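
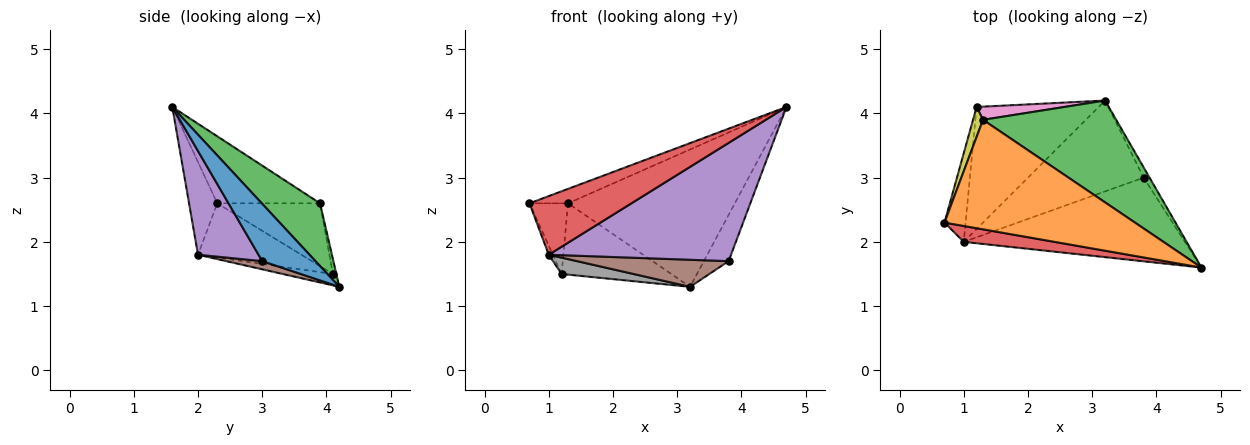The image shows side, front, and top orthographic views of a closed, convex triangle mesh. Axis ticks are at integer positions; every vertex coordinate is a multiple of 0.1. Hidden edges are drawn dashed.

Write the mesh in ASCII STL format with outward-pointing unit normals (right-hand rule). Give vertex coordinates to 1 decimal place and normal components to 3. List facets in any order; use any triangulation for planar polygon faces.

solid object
 facet normal 0.903 0.420 -0.093
  outer loop
   vertex 3.8 3.0 1.7
   vertex 3.2 4.2 1.3
   vertex 4.7 1.6 4.1
  endloop
 endfacet
 facet normal -0.329 0.124 0.936
  outer loop
   vertex 1.3 3.9 2.6
   vertex 0.7 2.3 2.6
   vertex 4.7 1.6 4.1
  endloop
 endfacet
 facet normal 0.270 0.773 0.573
  outer loop
   vertex 1.3 3.9 2.6
   vertex 4.7 1.6 4.1
   vertex 3.2 4.2 1.3
  endloop
 endfacet
 facet normal -0.258 -0.932 0.253
  outer loop
   vertex 1.0 2.0 1.8
   vertex 4.7 1.6 4.1
   vertex 0.7 2.3 2.6
  endloop
 endfacet
 facet normal 0.261 -0.788 -0.558
  outer loop
   vertex 1.0 2.0 1.8
   vertex 3.8 3.0 1.7
   vertex 4.7 1.6 4.1
  endloop
 endfacet
 facet normal 0.068 -0.285 -0.956
  outer loop
   vertex 1.0 2.0 1.8
   vertex 3.2 4.2 1.3
   vertex 3.8 3.0 1.7
  endloop
 endfacet
 facet normal -0.031 0.983 0.182
  outer loop
   vertex 1.2 4.1 1.5
   vertex 1.3 3.9 2.6
   vertex 3.2 4.2 1.3
  endloop
 endfacet
 facet normal -0.092 -0.132 -0.987
  outer loop
   vertex 1.2 4.1 1.5
   vertex 3.2 4.2 1.3
   vertex 1.0 2.0 1.8
  endloop
 endfacet
 facet normal -0.926 0.347 0.147
  outer loop
   vertex 1.2 4.1 1.5
   vertex 0.7 2.3 2.6
   vertex 1.3 3.9 2.6
  endloop
 endfacet
 facet normal -0.931 0.037 -0.363
  outer loop
   vertex 1.2 4.1 1.5
   vertex 1.0 2.0 1.8
   vertex 0.7 2.3 2.6
  endloop
 endfacet
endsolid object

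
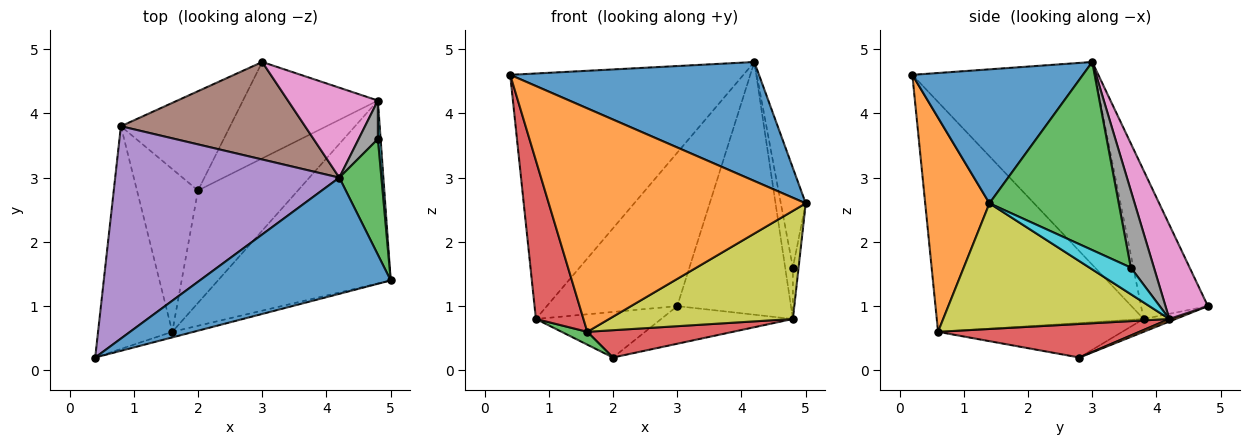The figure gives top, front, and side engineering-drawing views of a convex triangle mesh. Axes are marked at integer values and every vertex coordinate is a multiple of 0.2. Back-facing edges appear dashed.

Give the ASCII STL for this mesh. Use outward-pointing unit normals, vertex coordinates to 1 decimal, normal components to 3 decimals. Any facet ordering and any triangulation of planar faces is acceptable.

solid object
 facet normal 0.440 -0.642 0.627
  outer loop
   vertex 4.2 3.0 4.8
   vertex 0.4 0.2 4.6
   vertex 5.0 1.4 2.6
  endloop
 endfacet
 facet normal 0.242 -0.970 -0.024
  outer loop
   vertex 1.6 0.6 0.6
   vertex 5.0 1.4 2.6
   vertex 0.4 0.2 4.6
  endloop
 endfacet
 facet normal 0.959 0.185 0.214
  outer loop
   vertex 4.8 3.6 1.6
   vertex 4.2 3.0 4.8
   vertex 5.0 1.4 2.6
  endloop
 endfacet
 facet normal -0.930 -0.214 -0.300
  outer loop
   vertex 0.8 3.8 0.8
   vertex 1.6 0.6 0.6
   vertex 0.4 0.2 4.6
  endloop
 endfacet
 facet normal -0.509 0.651 0.563
  outer loop
   vertex 0.8 3.8 0.8
   vertex 0.4 0.2 4.6
   vertex 4.2 3.0 4.8
  endloop
 endfacet
 facet normal -0.397 0.775 0.492
  outer loop
   vertex 0.8 3.8 0.8
   vertex 4.2 3.0 4.8
   vertex 3.0 4.8 1.0
  endloop
 endfacet
 facet normal 0.331 0.889 0.316
  outer loop
   vertex 4.8 4.2 0.8
   vertex 3.0 4.8 1.0
   vertex 4.2 3.0 4.8
  endloop
 endfacet
 facet normal 0.923 0.308 0.231
  outer loop
   vertex 4.8 4.2 0.8
   vertex 4.2 3.0 4.8
   vertex 4.8 3.6 1.6
  endloop
 endfacet
 facet normal 0.531 -0.431 -0.730
  outer loop
   vertex 4.8 4.2 0.8
   vertex 5.0 1.4 2.6
   vertex 1.6 0.6 0.6
  endloop
 endfacet
 facet normal 0.985 0.136 0.102
  outer loop
   vertex 4.8 4.2 0.8
   vertex 4.8 3.6 1.6
   vertex 5.0 1.4 2.6
  endloop
 endfacet
 facet normal -0.106 0.415 -0.904
  outer loop
   vertex 2.0 2.8 0.2
   vertex 0.8 3.8 0.8
   vertex 3.0 4.8 1.0
  endloop
 endfacet
 facet normal 0.018 0.364 -0.931
  outer loop
   vertex 2.0 2.8 0.2
   vertex 3.0 4.8 1.0
   vertex 4.8 4.2 0.8
  endloop
 endfacet
 facet normal -0.491 -0.069 -0.868
  outer loop
   vertex 2.0 2.8 0.2
   vertex 1.6 0.6 0.6
   vertex 0.8 3.8 0.8
  endloop
 endfacet
 facet normal 0.310 -0.224 -0.924
  outer loop
   vertex 2.0 2.8 0.2
   vertex 4.8 4.2 0.8
   vertex 1.6 0.6 0.6
  endloop
 endfacet
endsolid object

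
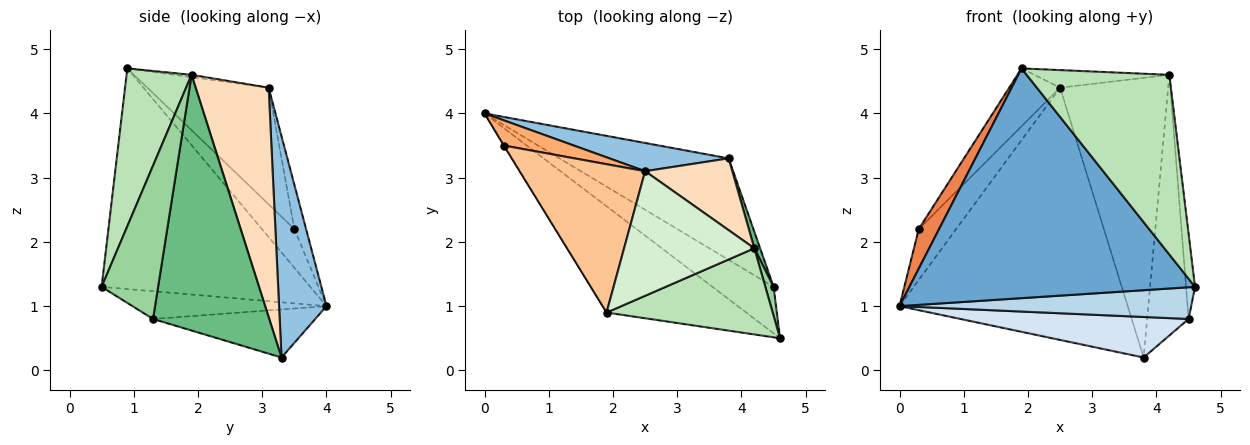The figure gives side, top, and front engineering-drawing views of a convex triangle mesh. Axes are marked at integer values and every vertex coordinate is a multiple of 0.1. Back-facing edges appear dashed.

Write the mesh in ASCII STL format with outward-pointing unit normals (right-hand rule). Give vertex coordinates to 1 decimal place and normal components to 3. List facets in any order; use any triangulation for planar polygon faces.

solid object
 facet normal -0.553 -0.756 -0.350
  outer loop
   vertex 1.9 0.9 4.7
   vertex 0.0 4.0 1.0
   vertex 4.6 0.5 1.3
  endloop
 endfacet
 facet normal 0.202 0.973 0.109
  outer loop
   vertex 2.5 3.1 4.4
   vertex 3.8 3.3 0.2
   vertex 0.0 4.0 1.0
  endloop
 endfacet
 facet normal -0.351 -0.527 -0.774
  outer loop
   vertex 4.5 1.3 0.8
   vertex 4.6 0.5 1.3
   vertex 0.0 4.0 1.0
  endloop
 endfacet
 facet normal -0.255 -0.359 -0.898
  outer loop
   vertex 4.5 1.3 0.8
   vertex 0.0 4.0 1.0
   vertex 3.8 3.3 0.2
  endloop
 endfacet
 facet normal -0.848 -0.530 -0.009
  outer loop
   vertex 0.3 3.5 2.2
   vertex 0.0 4.0 1.0
   vertex 1.9 0.9 4.7
  endloop
 endfacet
 facet normal -0.270 0.863 0.427
  outer loop
   vertex 0.3 3.5 2.2
   vertex 2.5 3.1 4.4
   vertex 0.0 4.0 1.0
  endloop
 endfacet
 facet normal -0.655 0.275 0.704
  outer loop
   vertex 0.3 3.5 2.2
   vertex 1.9 0.9 4.7
   vertex 2.5 3.1 4.4
  endloop
 endfacet
 facet normal 0.548 0.810 0.208
  outer loop
   vertex 4.2 1.9 4.6
   vertex 3.8 3.3 0.2
   vertex 2.5 3.1 4.4
  endloop
 endfacet
 facet normal 0.942 0.336 0.021
  outer loop
   vertex 4.2 1.9 4.6
   vertex 4.5 1.3 0.8
   vertex 3.8 3.3 0.2
  endloop
 endfacet
 facet normal 0.986 0.157 0.053
  outer loop
   vertex 4.2 1.9 4.6
   vertex 4.6 0.5 1.3
   vertex 4.5 1.3 0.8
  endloop
 endfacet
 facet normal 0.380 -0.834 0.400
  outer loop
   vertex 4.2 1.9 4.6
   vertex 1.9 0.9 4.7
   vertex 4.6 0.5 1.3
  endloop
 endfacet
 facet normal -0.018 0.140 0.990
  outer loop
   vertex 4.2 1.9 4.6
   vertex 2.5 3.1 4.4
   vertex 1.9 0.9 4.7
  endloop
 endfacet
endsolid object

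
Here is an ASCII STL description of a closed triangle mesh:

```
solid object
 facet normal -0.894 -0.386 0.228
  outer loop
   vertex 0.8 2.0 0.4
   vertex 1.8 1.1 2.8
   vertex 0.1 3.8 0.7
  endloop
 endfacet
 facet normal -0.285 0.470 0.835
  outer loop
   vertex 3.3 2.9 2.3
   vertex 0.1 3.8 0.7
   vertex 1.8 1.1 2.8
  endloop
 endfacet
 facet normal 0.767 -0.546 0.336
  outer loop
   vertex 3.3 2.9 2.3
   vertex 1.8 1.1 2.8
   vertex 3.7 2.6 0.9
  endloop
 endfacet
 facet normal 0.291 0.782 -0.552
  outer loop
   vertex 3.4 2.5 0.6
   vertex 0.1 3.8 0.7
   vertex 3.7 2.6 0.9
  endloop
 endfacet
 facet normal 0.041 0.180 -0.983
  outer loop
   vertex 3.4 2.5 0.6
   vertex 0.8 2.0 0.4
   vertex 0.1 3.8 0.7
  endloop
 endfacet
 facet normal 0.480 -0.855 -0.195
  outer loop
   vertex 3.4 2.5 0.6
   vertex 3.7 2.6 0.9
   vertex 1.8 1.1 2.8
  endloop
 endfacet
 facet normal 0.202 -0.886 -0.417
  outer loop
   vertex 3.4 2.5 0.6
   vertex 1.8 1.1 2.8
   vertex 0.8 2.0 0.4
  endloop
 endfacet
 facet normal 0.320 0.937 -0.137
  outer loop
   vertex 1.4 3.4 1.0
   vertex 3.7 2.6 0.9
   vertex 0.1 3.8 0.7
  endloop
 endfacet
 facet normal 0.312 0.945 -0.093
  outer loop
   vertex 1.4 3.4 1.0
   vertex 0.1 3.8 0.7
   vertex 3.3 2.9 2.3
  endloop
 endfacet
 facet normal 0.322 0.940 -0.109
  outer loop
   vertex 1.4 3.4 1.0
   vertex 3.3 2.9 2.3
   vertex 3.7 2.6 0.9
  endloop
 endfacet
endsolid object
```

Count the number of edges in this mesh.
15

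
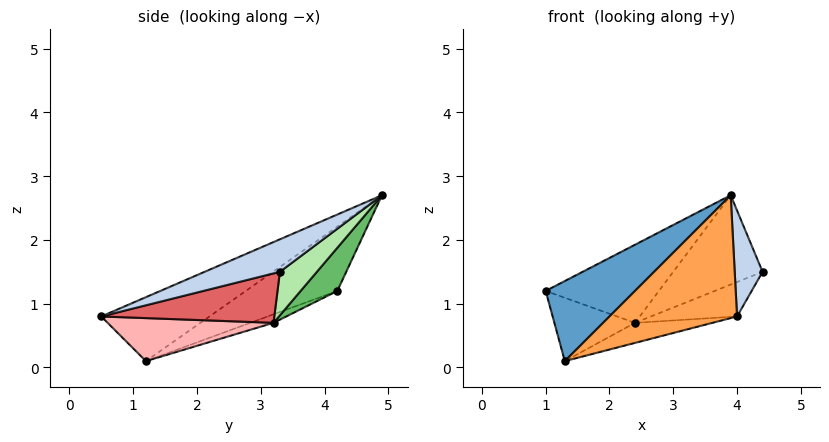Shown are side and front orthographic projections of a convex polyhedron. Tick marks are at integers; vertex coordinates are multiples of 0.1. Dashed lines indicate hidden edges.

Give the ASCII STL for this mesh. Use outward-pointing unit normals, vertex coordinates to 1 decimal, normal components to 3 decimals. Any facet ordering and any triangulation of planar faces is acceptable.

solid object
 facet normal -0.361 -0.353 0.863
  outer loop
   vertex 3.9 4.9 2.7
   vertex 1.0 4.2 1.2
   vertex 1.3 1.2 0.1
  endloop
 endfacet
 facet normal 0.713 -0.264 0.649
  outer loop
   vertex 4.0 0.5 0.8
   vertex 4.4 3.3 1.5
   vertex 3.9 4.9 2.7
  endloop
 endfacet
 facet normal -0.323 -0.381 0.866
  outer loop
   vertex 4.0 0.5 0.8
   vertex 3.9 4.9 2.7
   vertex 1.3 1.2 0.1
  endloop
 endfacet
 facet normal -0.096 0.334 -0.938
  outer loop
   vertex 2.4 3.2 0.7
   vertex 1.3 1.2 0.1
   vertex 1.0 4.2 1.2
  endloop
 endfacet
 facet normal 0.214 0.659 -0.721
  outer loop
   vertex 2.4 3.2 0.7
   vertex 1.0 4.2 1.2
   vertex 3.9 4.9 2.7
  endloop
 endfacet
 facet normal 0.261 0.630 -0.731
  outer loop
   vertex 2.4 3.2 0.7
   vertex 3.9 4.9 2.7
   vertex 4.4 3.3 1.5
  endloop
 endfacet
 facet normal 0.358 0.178 -0.917
  outer loop
   vertex 2.4 3.2 0.7
   vertex 4.4 3.3 1.5
   vertex 4.0 0.5 0.8
  endloop
 endfacet
 facet normal 0.280 0.131 -0.951
  outer loop
   vertex 2.4 3.2 0.7
   vertex 4.0 0.5 0.8
   vertex 1.3 1.2 0.1
  endloop
 endfacet
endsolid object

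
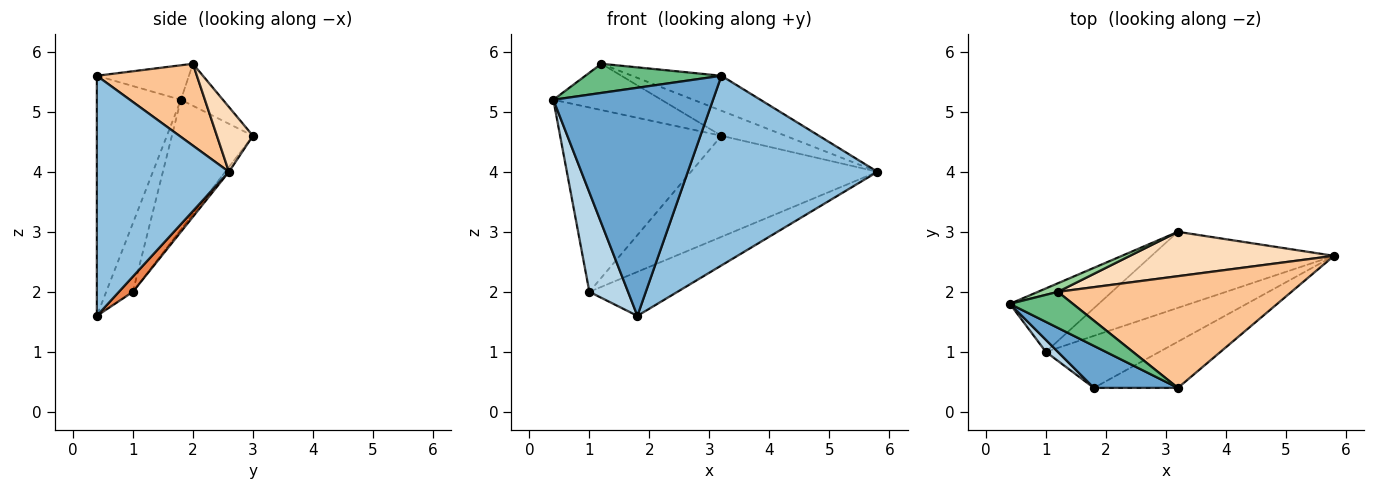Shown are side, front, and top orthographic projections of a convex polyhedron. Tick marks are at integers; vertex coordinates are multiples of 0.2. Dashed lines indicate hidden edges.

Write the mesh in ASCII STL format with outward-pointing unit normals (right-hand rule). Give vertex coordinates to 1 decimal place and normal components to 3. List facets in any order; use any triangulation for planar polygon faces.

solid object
 facet normal -0.460 -0.873 0.161
  outer loop
   vertex 3.2 0.4 5.6
   vertex 0.4 1.8 5.2
   vertex 1.8 0.4 1.6
  endloop
 endfacet
 facet normal 0.560 -0.805 -0.196
  outer loop
   vertex 3.2 0.4 5.6
   vertex 1.8 0.4 1.6
   vertex 5.8 2.6 4.0
  endloop
 endfacet
 facet normal -0.565 -0.819 0.099
  outer loop
   vertex 1.0 1.0 2.0
   vertex 1.8 0.4 1.6
   vertex 0.4 1.8 5.2
  endloop
 endfacet
 facet normal -0.429 0.854 -0.294
  outer loop
   vertex 1.0 1.0 2.0
   vertex 0.4 1.8 5.2
   vertex 3.2 3.0 4.6
  endloop
 endfacet
 facet normal 0.102 0.643 -0.759
  outer loop
   vertex 1.0 1.0 2.0
   vertex 5.8 2.6 4.0
   vertex 1.8 0.4 1.6
  endloop
 endfacet
 facet normal -0.016 0.799 -0.601
  outer loop
   vertex 1.0 1.0 2.0
   vertex 3.2 3.0 4.6
   vertex 5.8 2.6 4.0
  endloop
 endfacet
 facet normal 0.317 0.283 0.905
  outer loop
   vertex 1.2 2.0 5.8
   vertex 3.2 0.4 5.6
   vertex 5.8 2.6 4.0
  endloop
 endfacet
 facet normal 0.267 0.474 0.839
  outer loop
   vertex 1.2 2.0 5.8
   vertex 5.8 2.6 4.0
   vertex 3.2 3.0 4.6
  endloop
 endfacet
 facet normal -0.392 -0.579 0.715
  outer loop
   vertex 1.2 2.0 5.8
   vertex 0.4 1.8 5.2
   vertex 3.2 0.4 5.6
  endloop
 endfacet
 facet normal -0.357 0.918 0.170
  outer loop
   vertex 1.2 2.0 5.8
   vertex 3.2 3.0 4.6
   vertex 0.4 1.8 5.2
  endloop
 endfacet
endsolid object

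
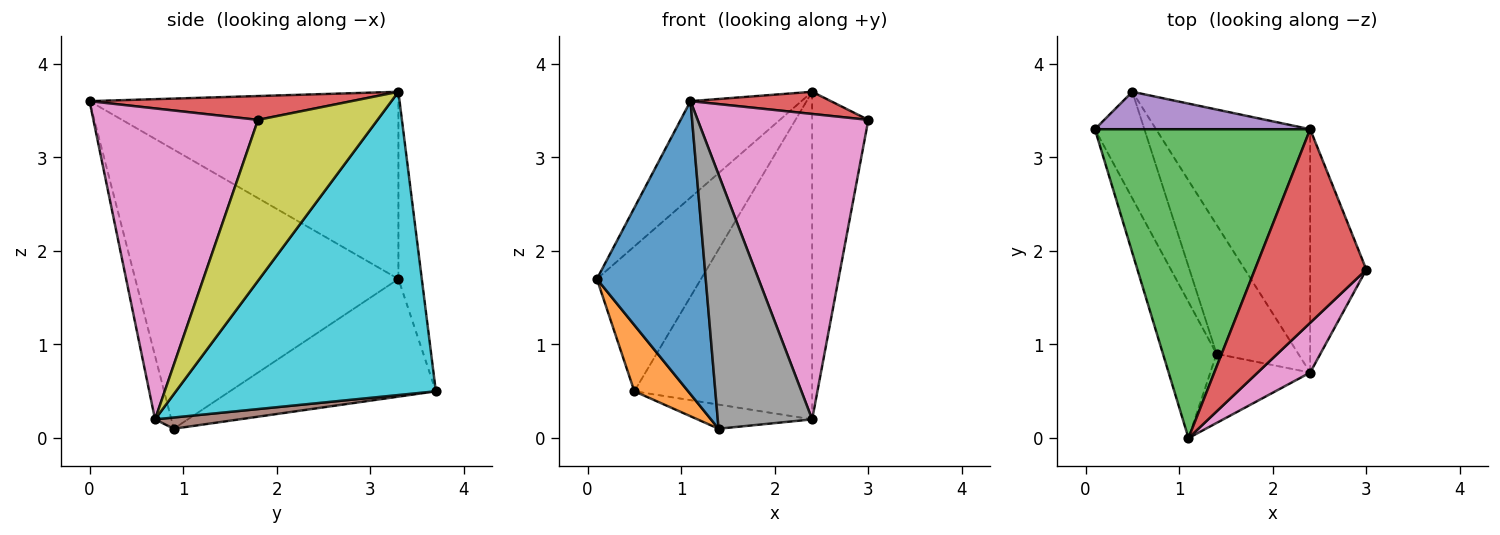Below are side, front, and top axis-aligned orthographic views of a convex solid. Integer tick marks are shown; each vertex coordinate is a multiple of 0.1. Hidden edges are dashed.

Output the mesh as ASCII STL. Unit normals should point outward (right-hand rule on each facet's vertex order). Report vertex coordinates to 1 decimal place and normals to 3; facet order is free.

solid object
 facet normal -0.910 -0.376 -0.175
  outer loop
   vertex 1.4 0.9 0.1
   vertex 1.1 0.0 3.6
   vertex 0.1 3.3 1.7
  endloop
 endfacet
 facet normal -0.896 -0.234 -0.377
  outer loop
   vertex 0.5 3.7 0.5
   vertex 1.4 0.9 0.1
   vertex 0.1 3.3 1.7
  endloop
 endfacet
 facet normal -0.639 0.229 0.734
  outer loop
   vertex 2.4 3.3 3.7
   vertex 0.1 3.3 1.7
   vertex 1.1 0.0 3.6
  endloop
 endfacet
 facet normal 0.208 -0.111 0.972
  outer loop
   vertex 2.4 3.3 3.7
   vertex 1.1 0.0 3.6
   vertex 3.0 1.8 3.4
  endloop
 endfacet
 facet normal -0.213 0.946 0.244
  outer loop
   vertex 2.4 3.3 3.7
   vertex 0.5 3.7 0.5
   vertex 0.1 3.3 1.7
  endloop
 endfacet
 facet normal 0.134 0.182 -0.974
  outer loop
   vertex 2.4 0.7 0.2
   vertex 1.4 0.9 0.1
   vertex 0.5 3.7 0.5
  endloop
 endfacet
 facet normal 0.689 -0.715 0.116
  outer loop
   vertex 2.4 0.7 0.2
   vertex 3.0 1.8 3.4
   vertex 1.1 0.0 3.6
  endloop
 endfacet
 facet normal -0.164 -0.952 -0.259
  outer loop
   vertex 2.4 0.7 0.2
   vertex 1.1 0.0 3.6
   vertex 1.4 0.9 0.1
  endloop
 endfacet
 facet normal 0.863 0.405 -0.301
  outer loop
   vertex 2.4 0.7 0.2
   vertex 2.4 3.3 3.7
   vertex 3.0 1.8 3.4
  endloop
 endfacet
 facet normal 0.761 0.521 -0.387
  outer loop
   vertex 2.4 0.7 0.2
   vertex 0.5 3.7 0.5
   vertex 2.4 3.3 3.7
  endloop
 endfacet
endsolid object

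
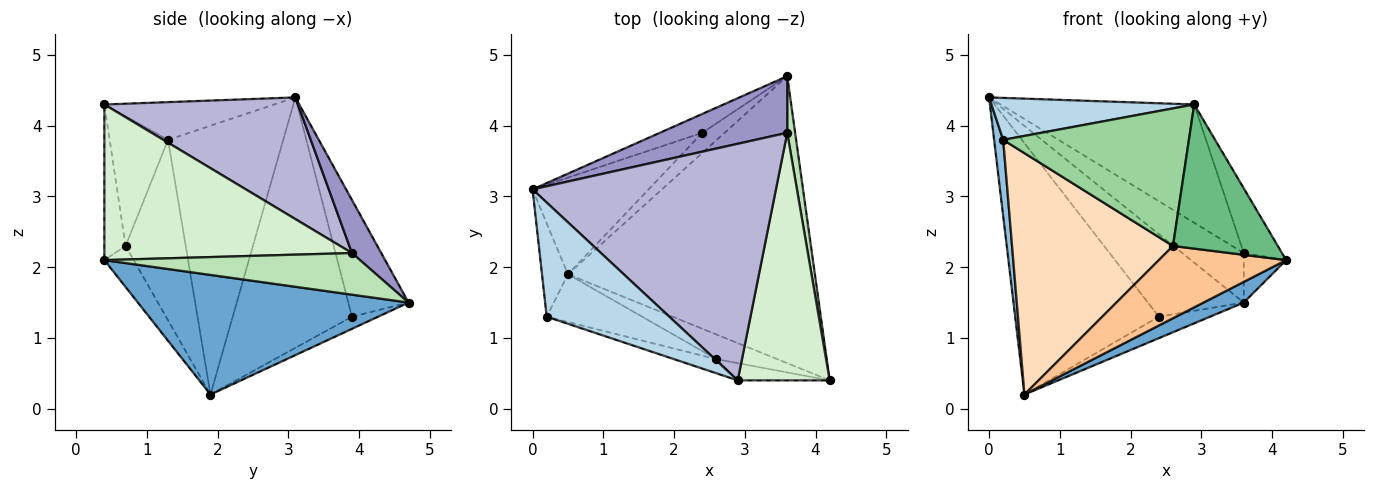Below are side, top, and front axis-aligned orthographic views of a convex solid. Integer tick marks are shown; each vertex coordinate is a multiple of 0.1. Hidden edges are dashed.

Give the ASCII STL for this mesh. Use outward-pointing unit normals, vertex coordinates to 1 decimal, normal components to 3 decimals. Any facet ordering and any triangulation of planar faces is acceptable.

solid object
 facet normal 0.435 -0.065 -0.898
  outer loop
   vertex 0.5 1.9 0.2
   vertex 3.6 4.7 1.5
   vertex 4.2 0.4 2.1
  endloop
 endfacet
 facet normal -0.992 -0.078 -0.096
  outer loop
   vertex 0.2 1.3 3.8
   vertex 0.0 3.1 4.4
   vertex 0.5 1.9 0.2
  endloop
 endfacet
 facet normal -0.277 -0.331 0.902
  outer loop
   vertex 2.9 0.4 4.3
   vertex 0.0 3.1 4.4
   vertex 0.2 1.3 3.8
  endloop
 endfacet
 facet normal -0.522 0.831 -0.190
  outer loop
   vertex 2.4 3.9 1.3
   vertex 0.0 3.1 4.4
   vertex 3.6 4.7 1.5
  endloop
 endfacet
 facet normal -0.612 0.738 -0.284
  outer loop
   vertex 2.4 3.9 1.3
   vertex 0.5 1.9 0.2
   vertex 0.0 3.1 4.4
  endloop
 endfacet
 facet normal -0.349 0.684 -0.640
  outer loop
   vertex 2.4 3.9 1.3
   vertex 3.6 4.7 1.5
   vertex 0.5 1.9 0.2
  endloop
 endfacet
 facet normal -0.213 -0.925 -0.316
  outer loop
   vertex 2.6 0.7 2.3
   vertex 0.5 1.9 0.2
   vertex 4.2 0.4 2.1
  endloop
 endfacet
 facet normal -0.344 -0.921 -0.182
  outer loop
   vertex 2.6 0.7 2.3
   vertex 0.2 1.3 3.8
   vertex 0.5 1.9 0.2
  endloop
 endfacet
 facet normal -0.197 -0.973 -0.116
  outer loop
   vertex 2.6 0.7 2.3
   vertex 4.2 0.4 2.1
   vertex 2.9 0.4 4.3
  endloop
 endfacet
 facet normal -0.298 -0.949 -0.098
  outer loop
   vertex 2.6 0.7 2.3
   vertex 2.9 0.4 4.3
   vertex 0.2 1.3 3.8
  endloop
 endfacet
 facet normal 0.970 0.161 0.184
  outer loop
   vertex 3.6 3.9 2.2
   vertex 4.2 0.4 2.1
   vertex 3.6 4.7 1.5
  endloop
 endfacet
 facet normal 0.853 0.132 0.504
  outer loop
   vertex 3.6 3.9 2.2
   vertex 2.9 0.4 4.3
   vertex 4.2 0.4 2.1
  endloop
 endfacet
 facet normal 0.299 0.628 0.718
  outer loop
   vertex 3.6 3.9 2.2
   vertex 3.6 4.7 1.5
   vertex 0.0 3.1 4.4
  endloop
 endfacet
 facet normal 0.408 0.408 0.816
  outer loop
   vertex 3.6 3.9 2.2
   vertex 0.0 3.1 4.4
   vertex 2.9 0.4 4.3
  endloop
 endfacet
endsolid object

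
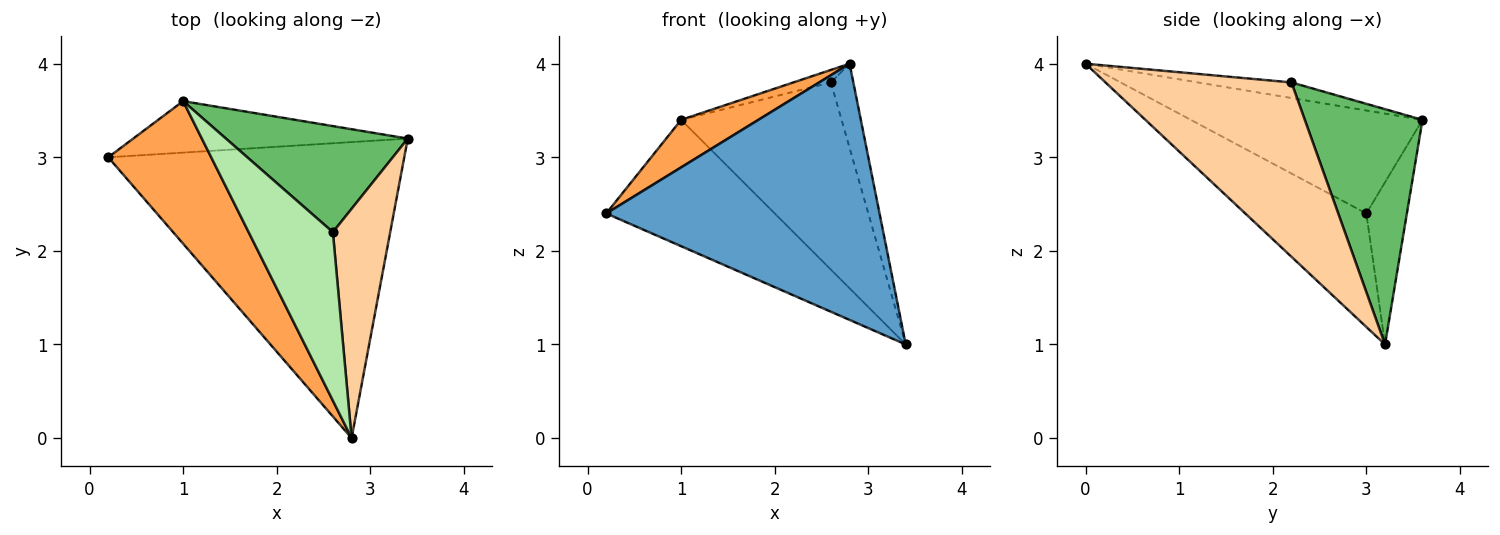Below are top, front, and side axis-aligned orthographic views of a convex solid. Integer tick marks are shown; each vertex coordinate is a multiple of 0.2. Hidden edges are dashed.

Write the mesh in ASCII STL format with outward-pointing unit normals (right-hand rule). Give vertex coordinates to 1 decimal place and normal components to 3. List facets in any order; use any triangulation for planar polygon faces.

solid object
 facet normal -0.278 -0.629 -0.726
  outer loop
   vertex 2.8 0.0 4.0
   vertex 0.2 3.0 2.4
   vertex 3.4 3.2 1.0
  endloop
 endfacet
 facet normal -0.218 0.904 -0.368
  outer loop
   vertex 1.0 3.6 3.4
   vertex 3.4 3.2 1.0
   vertex 0.2 3.0 2.4
  endloop
 endfacet
 facet normal -0.688 -0.229 0.688
  outer loop
   vertex 1.0 3.6 3.4
   vertex 0.2 3.0 2.4
   vertex 2.8 0.0 4.0
  endloop
 endfacet
 facet normal 0.944 0.114 0.310
  outer loop
   vertex 2.6 2.2 3.8
   vertex 2.8 0.0 4.0
   vertex 3.4 3.2 1.0
  endloop
 endfacet
 facet normal 0.538 0.733 0.416
  outer loop
   vertex 2.6 2.2 3.8
   vertex 3.4 3.2 1.0
   vertex 1.0 3.6 3.4
  endloop
 endfacet
 facet normal -0.182 0.073 0.981
  outer loop
   vertex 2.6 2.2 3.8
   vertex 1.0 3.6 3.4
   vertex 2.8 0.0 4.0
  endloop
 endfacet
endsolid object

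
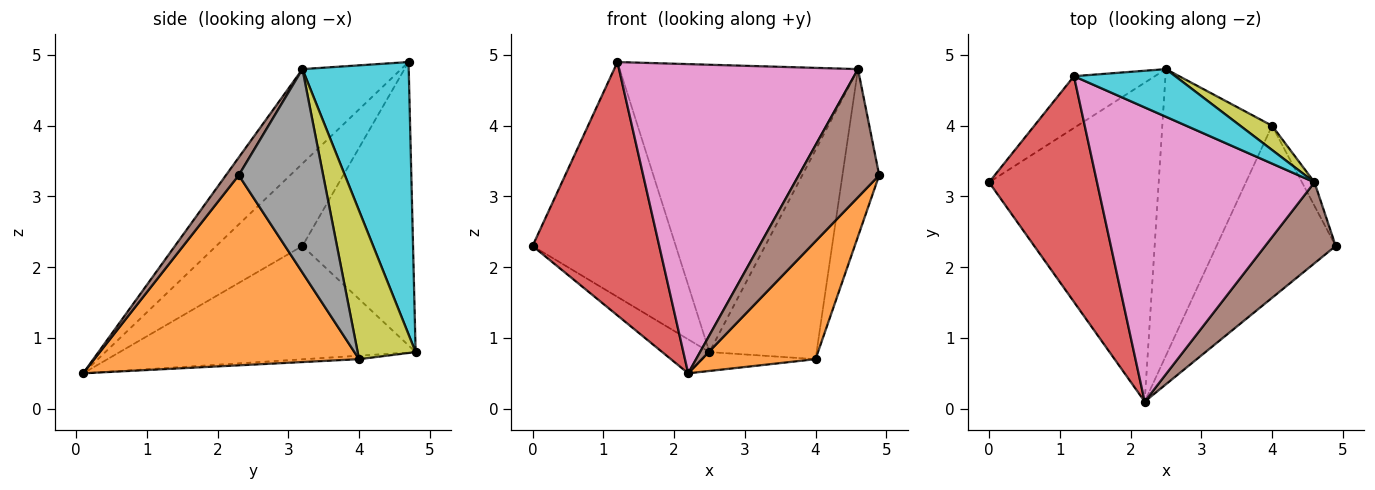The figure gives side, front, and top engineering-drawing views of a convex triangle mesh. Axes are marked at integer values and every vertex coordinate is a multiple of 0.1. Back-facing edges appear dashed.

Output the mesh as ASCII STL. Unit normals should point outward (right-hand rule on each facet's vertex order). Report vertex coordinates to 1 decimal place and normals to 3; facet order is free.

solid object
 facet normal -0.553 0.088 -0.828
  outer loop
   vertex 2.5 4.8 0.8
   vertex 2.2 0.1 0.5
   vertex 0.0 3.2 2.3
  endloop
 endfacet
 facet normal 0.796 -0.342 -0.499
  outer loop
   vertex 4.0 4.0 0.7
   vertex 4.9 2.3 3.3
   vertex 2.2 0.1 0.5
  endloop
 endfacet
 facet normal -0.031 0.066 -0.997
  outer loop
   vertex 4.0 4.0 0.7
   vertex 2.2 0.1 0.5
   vertex 2.5 4.8 0.8
  endloop
 endfacet
 facet normal -0.453 -0.666 0.593
  outer loop
   vertex 1.2 4.7 4.9
   vertex 0.0 3.2 2.3
   vertex 2.2 0.1 0.5
  endloop
 endfacet
 facet normal -0.602 0.780 -0.172
  outer loop
   vertex 1.2 4.7 4.9
   vertex 2.5 4.8 0.8
   vertex 0.0 3.2 2.3
  endloop
 endfacet
 facet normal 0.134 -0.838 0.529
  outer loop
   vertex 4.6 3.2 4.8
   vertex 2.2 0.1 0.5
   vertex 4.9 2.3 3.3
  endloop
 endfacet
 facet normal -0.287 -0.694 0.660
  outer loop
   vertex 4.6 3.2 4.8
   vertex 1.2 4.7 4.9
   vertex 2.2 0.1 0.5
  endloop
 endfacet
 facet normal 0.915 0.399 -0.056
  outer loop
   vertex 4.6 3.2 4.8
   vertex 4.9 2.3 3.3
   vertex 4.0 4.0 0.7
  endloop
 endfacet
 facet normal 0.473 0.875 0.101
  outer loop
   vertex 4.6 3.2 4.8
   vertex 4.0 4.0 0.7
   vertex 2.5 4.8 0.8
  endloop
 endfacet
 facet normal 0.403 0.903 0.150
  outer loop
   vertex 4.6 3.2 4.8
   vertex 2.5 4.8 0.8
   vertex 1.2 4.7 4.9
  endloop
 endfacet
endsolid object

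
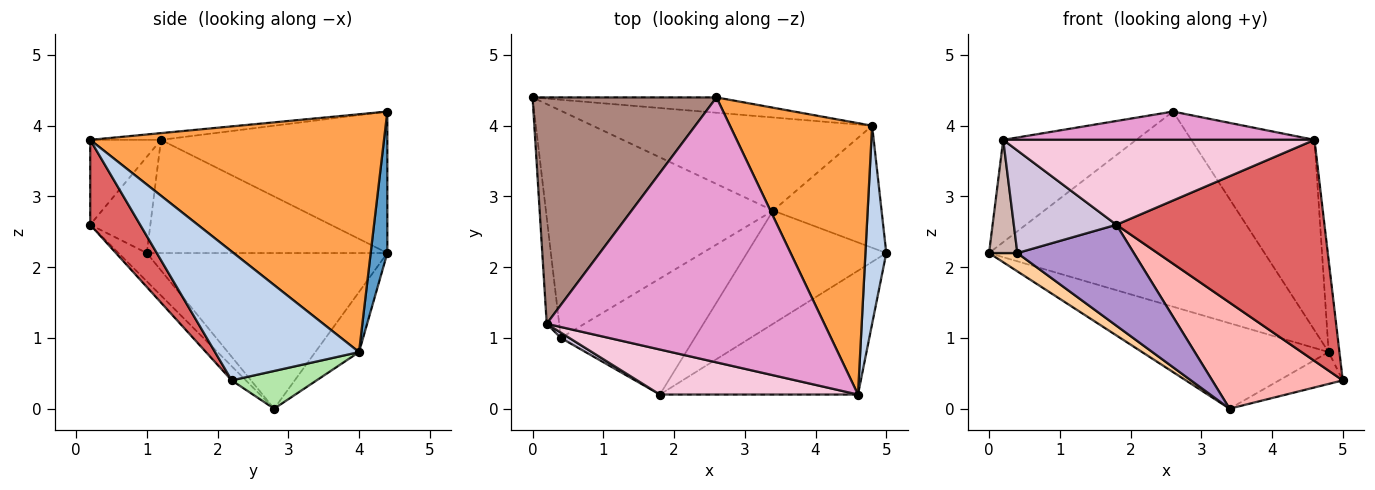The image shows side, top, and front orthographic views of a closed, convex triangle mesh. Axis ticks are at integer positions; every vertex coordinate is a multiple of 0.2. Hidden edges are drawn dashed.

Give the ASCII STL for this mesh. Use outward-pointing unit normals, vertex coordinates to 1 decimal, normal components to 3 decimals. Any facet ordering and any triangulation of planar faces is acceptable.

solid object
 facet normal 0.060 0.995 -0.078
  outer loop
   vertex 4.8 4.0 0.8
   vertex 0.0 4.4 2.2
   vertex 2.6 4.4 4.2
  endloop
 endfacet
 facet normal 0.984 0.074 0.159
  outer loop
   vertex 4.8 4.0 0.8
   vertex 4.6 0.2 3.8
   vertex 5.0 2.2 0.4
  endloop
 endfacet
 facet normal 0.808 0.339 0.483
  outer loop
   vertex 4.8 4.0 0.8
   vertex 2.6 4.4 4.2
   vertex 4.6 0.2 3.8
  endloop
 endfacet
 facet normal -0.564 -0.066 -0.823
  outer loop
   vertex 3.4 2.8 0.0
   vertex 0.4 1.0 2.2
   vertex 0.0 4.4 2.2
  endloop
 endfacet
 facet normal -0.157 0.668 -0.728
  outer loop
   vertex 3.4 2.8 0.0
   vertex 0.0 4.4 2.2
   vertex 4.8 4.0 0.8
  endloop
 endfacet
 facet normal 0.319 0.239 -0.917
  outer loop
   vertex 3.4 2.8 0.0
   vertex 4.8 4.0 0.8
   vertex 5.0 2.2 0.4
  endloop
 endfacet
 facet normal 0.205 -0.854 -0.478
  outer loop
   vertex 1.8 0.2 2.6
   vertex 5.0 2.2 0.4
   vertex 4.6 0.2 3.8
  endloop
 endfacet
 facet normal -0.074 -0.682 -0.728
  outer loop
   vertex 1.8 0.2 2.6
   vertex 3.4 2.8 0.0
   vertex 5.0 2.2 0.4
  endloop
 endfacet
 facet normal -0.157 -0.648 -0.745
  outer loop
   vertex 1.8 0.2 2.6
   vertex 0.4 1.0 2.2
   vertex 3.4 2.8 0.0
  endloop
 endfacet
 facet normal -0.505 -0.862 0.045
  outer loop
   vertex 0.2 1.2 3.8
   vertex 0.4 1.0 2.2
   vertex 1.8 0.2 2.6
  endloop
 endfacet
 facet normal -0.574 0.337 0.746
  outer loop
   vertex 0.2 1.2 3.8
   vertex 2.6 4.4 4.2
   vertex 0.0 4.4 2.2
  endloop
 endfacet
 facet normal -0.987 -0.116 -0.109
  outer loop
   vertex 0.2 1.2 3.8
   vertex 0.0 4.4 2.2
   vertex 0.4 1.0 2.2
  endloop
 endfacet
 facet normal -0.024 -0.106 0.994
  outer loop
   vertex 0.2 1.2 3.8
   vertex 4.6 0.2 3.8
   vertex 2.6 4.4 4.2
  endloop
 endfacet
 facet normal -0.197 -0.866 0.459
  outer loop
   vertex 0.2 1.2 3.8
   vertex 1.8 0.2 2.6
   vertex 4.6 0.2 3.8
  endloop
 endfacet
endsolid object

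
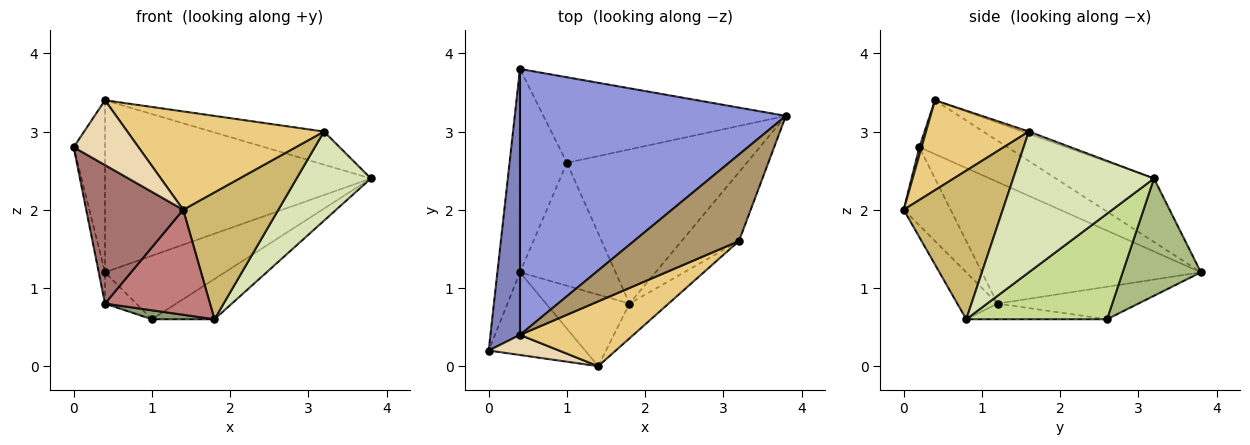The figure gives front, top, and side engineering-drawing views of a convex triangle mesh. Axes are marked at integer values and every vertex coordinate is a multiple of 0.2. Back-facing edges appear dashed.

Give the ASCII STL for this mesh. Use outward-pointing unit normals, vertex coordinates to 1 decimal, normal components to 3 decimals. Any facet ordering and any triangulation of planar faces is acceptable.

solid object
 facet normal -0.983 0.028 -0.183
  outer loop
   vertex 0.4 1.2 0.8
   vertex 0.0 0.2 2.8
   vertex 0.4 3.8 1.2
  endloop
 endfacet
 facet normal -0.837 0.297 0.459
  outer loop
   vertex 0.4 0.4 3.4
   vertex 0.4 3.8 1.2
   vertex 0.0 0.2 2.8
  endloop
 endfacet
 facet normal -0.197 0.533 0.823
  outer loop
   vertex 0.4 0.4 3.4
   vertex 3.8 3.2 2.4
   vertex 0.4 3.8 1.2
  endloop
 endfacet
 facet normal -0.565 0.125 -0.816
  outer loop
   vertex 1.0 2.6 0.6
   vertex 0.4 1.2 0.8
   vertex 0.4 3.8 1.2
  endloop
 endfacet
 facet normal -0.161 -0.072 -0.984
  outer loop
   vertex 1.0 2.6 0.6
   vertex 1.8 0.8 0.6
   vertex 0.4 1.2 0.8
  endloop
 endfacet
 facet normal 0.362 0.555 -0.749
  outer loop
   vertex 1.0 2.6 0.6
   vertex 0.4 3.8 1.2
   vertex 3.8 3.2 2.4
  endloop
 endfacet
 facet normal 0.494 0.219 -0.841
  outer loop
   vertex 1.0 2.6 0.6
   vertex 3.8 3.2 2.4
   vertex 1.8 0.8 0.6
  endloop
 endfacet
 facet normal 0.832 -0.439 -0.339
  outer loop
   vertex 3.2 1.6 3.0
   vertex 1.8 0.8 0.6
   vertex 3.8 3.2 2.4
  endloop
 endfacet
 facet normal -0.020 0.358 0.934
  outer loop
   vertex 3.2 1.6 3.0
   vertex 3.8 3.2 2.4
   vertex 0.4 0.4 3.4
  endloop
 endfacet
 facet normal 0.709 -0.681 -0.186
  outer loop
   vertex 1.4 0.0 2.0
   vertex 1.8 0.8 0.6
   vertex 3.2 1.6 3.0
  endloop
 endfacet
 facet normal 0.400 -0.765 0.504
  outer loop
   vertex 1.4 0.0 2.0
   vertex 3.2 1.6 3.0
   vertex 0.4 0.4 3.4
  endloop
 endfacet
 facet normal 0.033 -0.955 0.296
  outer loop
   vertex 1.4 0.0 2.0
   vertex 0.4 0.4 3.4
   vertex 0.0 0.2 2.8
  endloop
 endfacet
 facet normal -0.384 -0.793 -0.473
  outer loop
   vertex 1.4 0.0 2.0
   vertex 0.0 0.2 2.8
   vertex 0.4 1.2 0.8
  endloop
 endfacet
 facet normal -0.302 -0.788 -0.537
  outer loop
   vertex 1.4 0.0 2.0
   vertex 0.4 1.2 0.8
   vertex 1.8 0.8 0.6
  endloop
 endfacet
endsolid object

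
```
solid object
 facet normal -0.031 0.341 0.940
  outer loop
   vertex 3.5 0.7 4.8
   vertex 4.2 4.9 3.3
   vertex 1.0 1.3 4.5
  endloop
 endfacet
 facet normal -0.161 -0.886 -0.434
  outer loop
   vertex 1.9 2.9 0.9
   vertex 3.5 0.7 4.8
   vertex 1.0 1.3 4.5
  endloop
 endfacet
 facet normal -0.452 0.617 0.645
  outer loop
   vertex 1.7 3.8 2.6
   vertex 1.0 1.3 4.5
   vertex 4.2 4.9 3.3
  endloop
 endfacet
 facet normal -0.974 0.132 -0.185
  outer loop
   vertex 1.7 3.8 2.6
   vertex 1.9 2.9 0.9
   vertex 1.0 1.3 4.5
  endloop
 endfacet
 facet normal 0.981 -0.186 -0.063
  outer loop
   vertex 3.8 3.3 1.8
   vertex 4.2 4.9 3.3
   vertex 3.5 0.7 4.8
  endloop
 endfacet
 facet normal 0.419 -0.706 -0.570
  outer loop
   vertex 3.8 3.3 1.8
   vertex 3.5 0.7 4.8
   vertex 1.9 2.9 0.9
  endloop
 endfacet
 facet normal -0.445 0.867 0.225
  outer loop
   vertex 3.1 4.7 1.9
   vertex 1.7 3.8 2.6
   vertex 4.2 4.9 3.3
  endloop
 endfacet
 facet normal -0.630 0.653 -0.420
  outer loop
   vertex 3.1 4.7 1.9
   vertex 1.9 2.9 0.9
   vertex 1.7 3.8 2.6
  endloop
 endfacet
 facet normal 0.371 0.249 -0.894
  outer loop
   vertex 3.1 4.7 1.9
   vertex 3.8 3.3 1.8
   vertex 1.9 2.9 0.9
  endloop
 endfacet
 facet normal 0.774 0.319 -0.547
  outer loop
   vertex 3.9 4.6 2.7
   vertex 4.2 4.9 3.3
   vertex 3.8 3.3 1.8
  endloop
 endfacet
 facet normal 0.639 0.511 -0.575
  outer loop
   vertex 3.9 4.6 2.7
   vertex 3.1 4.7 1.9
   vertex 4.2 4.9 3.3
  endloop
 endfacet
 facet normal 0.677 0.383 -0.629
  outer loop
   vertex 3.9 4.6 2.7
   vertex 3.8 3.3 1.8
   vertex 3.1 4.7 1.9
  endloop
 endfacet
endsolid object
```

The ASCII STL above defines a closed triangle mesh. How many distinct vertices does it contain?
8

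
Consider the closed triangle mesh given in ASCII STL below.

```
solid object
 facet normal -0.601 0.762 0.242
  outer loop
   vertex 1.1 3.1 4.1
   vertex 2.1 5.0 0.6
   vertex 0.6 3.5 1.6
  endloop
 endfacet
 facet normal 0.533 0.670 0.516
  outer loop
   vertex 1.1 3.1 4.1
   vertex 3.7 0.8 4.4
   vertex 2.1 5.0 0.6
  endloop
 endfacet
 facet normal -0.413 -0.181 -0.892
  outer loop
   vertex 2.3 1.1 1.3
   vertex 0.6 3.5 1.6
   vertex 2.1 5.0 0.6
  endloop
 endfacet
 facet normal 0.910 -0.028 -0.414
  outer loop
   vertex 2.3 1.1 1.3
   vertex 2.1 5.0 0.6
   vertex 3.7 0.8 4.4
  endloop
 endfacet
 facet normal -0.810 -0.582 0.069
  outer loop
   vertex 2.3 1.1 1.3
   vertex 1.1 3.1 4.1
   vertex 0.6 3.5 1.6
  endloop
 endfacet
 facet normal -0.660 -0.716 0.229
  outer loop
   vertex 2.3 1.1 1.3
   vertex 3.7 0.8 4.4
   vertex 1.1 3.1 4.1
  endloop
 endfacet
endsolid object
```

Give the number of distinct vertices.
5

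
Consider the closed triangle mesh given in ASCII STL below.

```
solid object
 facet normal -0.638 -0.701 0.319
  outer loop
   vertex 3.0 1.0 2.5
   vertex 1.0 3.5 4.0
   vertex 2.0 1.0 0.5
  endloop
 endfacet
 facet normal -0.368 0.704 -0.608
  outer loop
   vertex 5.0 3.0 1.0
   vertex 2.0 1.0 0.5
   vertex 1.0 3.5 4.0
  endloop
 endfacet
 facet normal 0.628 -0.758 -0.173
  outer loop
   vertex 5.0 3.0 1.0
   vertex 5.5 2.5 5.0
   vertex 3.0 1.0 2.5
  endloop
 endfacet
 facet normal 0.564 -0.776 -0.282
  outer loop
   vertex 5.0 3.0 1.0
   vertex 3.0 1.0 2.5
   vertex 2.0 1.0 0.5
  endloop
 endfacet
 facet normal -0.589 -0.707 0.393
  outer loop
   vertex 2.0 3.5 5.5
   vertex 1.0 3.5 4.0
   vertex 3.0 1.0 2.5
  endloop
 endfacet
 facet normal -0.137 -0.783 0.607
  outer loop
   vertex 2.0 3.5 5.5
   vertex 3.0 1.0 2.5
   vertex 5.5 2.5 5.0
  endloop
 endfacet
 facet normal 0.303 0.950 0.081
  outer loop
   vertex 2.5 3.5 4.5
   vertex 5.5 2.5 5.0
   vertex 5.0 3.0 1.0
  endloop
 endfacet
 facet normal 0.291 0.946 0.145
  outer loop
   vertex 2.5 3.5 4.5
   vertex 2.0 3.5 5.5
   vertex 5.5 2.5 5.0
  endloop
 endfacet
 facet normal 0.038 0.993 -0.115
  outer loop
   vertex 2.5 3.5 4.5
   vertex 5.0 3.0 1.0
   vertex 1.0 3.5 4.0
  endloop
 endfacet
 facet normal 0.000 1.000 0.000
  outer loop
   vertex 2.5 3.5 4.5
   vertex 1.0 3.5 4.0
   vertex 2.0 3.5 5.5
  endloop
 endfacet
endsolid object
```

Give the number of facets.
10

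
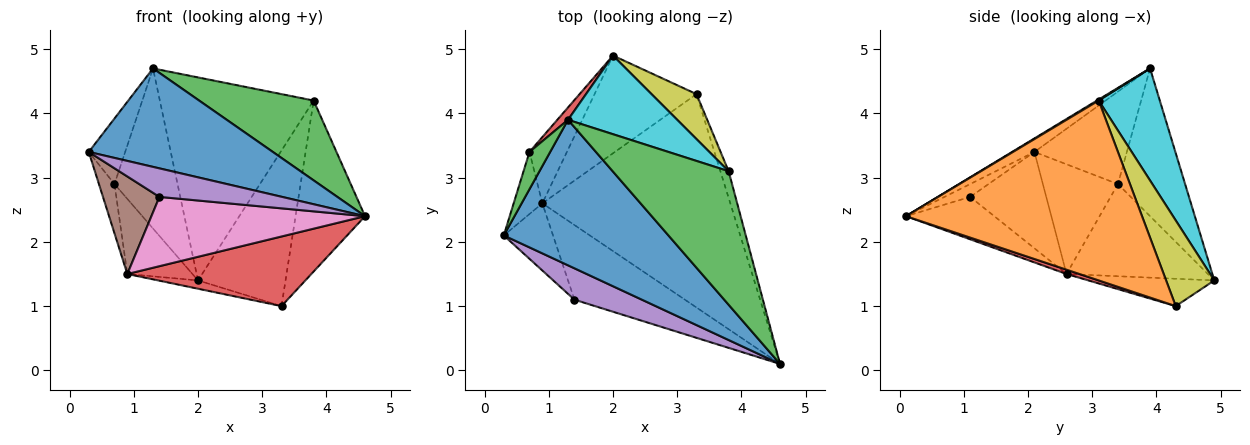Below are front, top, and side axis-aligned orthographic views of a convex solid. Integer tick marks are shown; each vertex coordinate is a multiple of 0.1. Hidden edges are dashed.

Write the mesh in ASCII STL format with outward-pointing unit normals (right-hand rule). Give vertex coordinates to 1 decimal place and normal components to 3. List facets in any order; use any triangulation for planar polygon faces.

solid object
 facet normal -0.068 -0.559 0.826
  outer loop
   vertex 1.3 3.9 4.7
   vertex 0.3 2.1 3.4
   vertex 4.6 0.1 2.4
  endloop
 endfacet
 facet normal 0.958 0.282 -0.044
  outer loop
   vertex 3.8 3.1 4.2
   vertex 4.6 0.1 2.4
   vertex 3.3 4.3 1.0
  endloop
 endfacet
 facet normal 0.008 -0.513 0.858
  outer loop
   vertex 3.8 3.1 4.2
   vertex 1.3 3.9 4.7
   vertex 4.6 0.1 2.4
  endloop
 endfacet
 facet normal 0.022 -0.310 -0.950
  outer loop
   vertex 0.9 2.6 1.5
   vertex 3.3 4.3 1.0
   vertex 4.6 0.1 2.4
  endloop
 endfacet
 facet normal -0.140 -0.666 0.733
  outer loop
   vertex 1.4 1.1 2.7
   vertex 4.6 0.1 2.4
   vertex 0.3 2.1 3.4
  endloop
 endfacet
 facet normal -0.743 -0.551 -0.380
  outer loop
   vertex 1.4 1.1 2.7
   vertex 0.3 2.1 3.4
   vertex 0.9 2.6 1.5
  endloop
 endfacet
 facet normal -0.271 -0.655 -0.706
  outer loop
   vertex 1.4 1.1 2.7
   vertex 0.9 2.6 1.5
   vertex 4.6 0.1 2.4
  endloop
 endfacet
 facet normal -0.258 0.082 -0.963
  outer loop
   vertex 2.0 4.9 1.4
   vertex 3.3 4.3 1.0
   vertex 0.9 2.6 1.5
  endloop
 endfacet
 facet normal 0.467 0.849 0.245
  outer loop
   vertex 2.0 4.9 1.4
   vertex 3.8 3.1 4.2
   vertex 3.3 4.3 1.0
  endloop
 endfacet
 facet normal 0.348 0.874 0.339
  outer loop
   vertex 2.0 4.9 1.4
   vertex 1.3 3.9 4.7
   vertex 3.8 3.1 4.2
  endloop
 endfacet
 facet normal -0.949 0.197 -0.248
  outer loop
   vertex 0.7 3.4 2.9
   vertex 0.9 2.6 1.5
   vertex 0.3 2.1 3.4
  endloop
 endfacet
 facet normal -0.852 0.393 -0.346
  outer loop
   vertex 0.7 3.4 2.9
   vertex 2.0 4.9 1.4
   vertex 0.9 2.6 1.5
  endloop
 endfacet
 facet normal -0.911 0.359 0.204
  outer loop
   vertex 0.7 3.4 2.9
   vertex 0.3 2.1 3.4
   vertex 1.3 3.9 4.7
  endloop
 endfacet
 facet normal -0.728 0.684 0.053
  outer loop
   vertex 0.7 3.4 2.9
   vertex 1.3 3.9 4.7
   vertex 2.0 4.9 1.4
  endloop
 endfacet
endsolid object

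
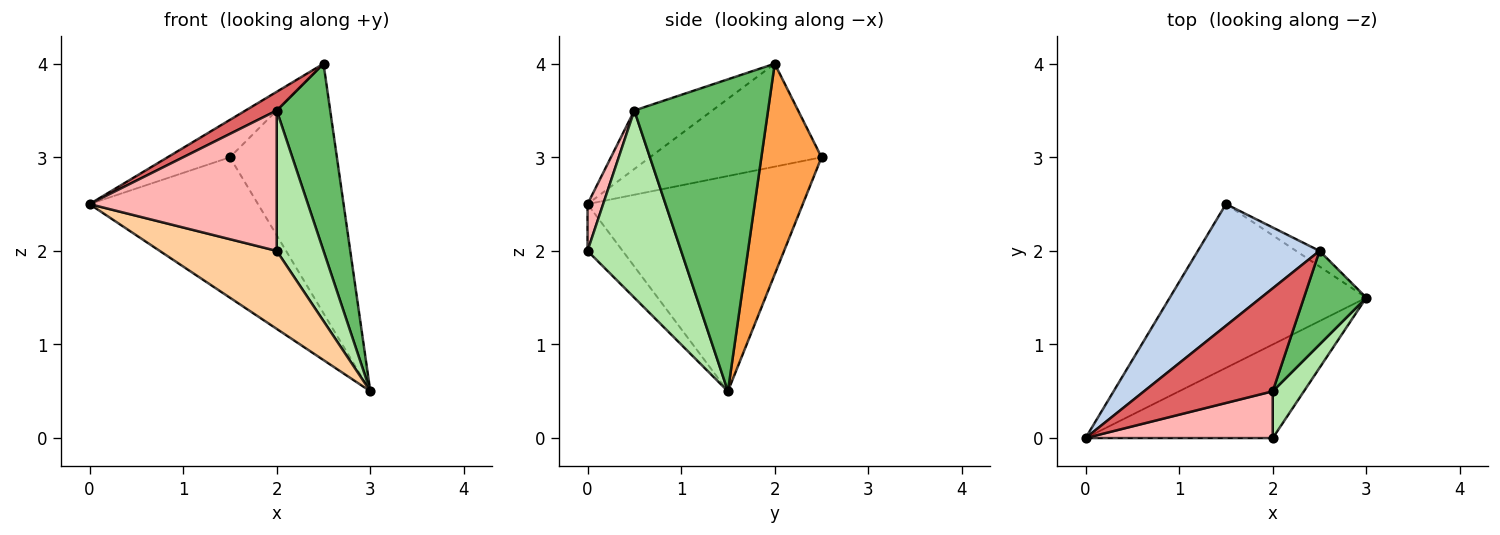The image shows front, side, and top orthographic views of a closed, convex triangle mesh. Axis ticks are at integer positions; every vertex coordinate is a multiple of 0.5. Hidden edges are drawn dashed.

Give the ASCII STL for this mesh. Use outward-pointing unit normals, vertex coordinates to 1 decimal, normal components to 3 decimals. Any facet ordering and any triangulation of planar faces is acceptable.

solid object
 facet normal -0.639 0.500 -0.584
  outer loop
   vertex 1.5 2.5 3.0
   vertex 3.0 1.5 0.5
   vertex 0.0 0.0 2.5
  endloop
 endfacet
 facet normal -0.629 0.229 0.743
  outer loop
   vertex 2.5 2.0 4.0
   vertex 1.5 2.5 3.0
   vertex 0.0 0.0 2.5
  endloop
 endfacet
 facet normal 0.490 0.870 -0.054
  outer loop
   vertex 2.5 2.0 4.0
   vertex 3.0 1.5 0.5
   vertex 1.5 2.5 3.0
  endloop
 endfacet
 facet normal -0.189 -0.629 -0.754
  outer loop
   vertex 2.0 0.0 2.0
   vertex 0.0 0.0 2.5
   vertex 3.0 1.5 0.5
  endloop
 endfacet
 facet normal 0.913 -0.365 0.183
  outer loop
   vertex 2.0 0.5 3.5
   vertex 3.0 1.5 0.5
   vertex 2.5 2.0 4.0
  endloop
 endfacet
 facet normal 0.885 -0.442 0.147
  outer loop
   vertex 2.0 0.5 3.5
   vertex 2.0 0.0 2.0
   vertex 3.0 1.5 0.5
  endloop
 endfacet
 facet normal -0.408 -0.163 0.898
  outer loop
   vertex 2.0 0.5 3.5
   vertex 2.5 2.0 4.0
   vertex 0.0 0.0 2.5
  endloop
 endfacet
 facet normal 0.079 -0.946 0.315
  outer loop
   vertex 2.0 0.5 3.5
   vertex 0.0 0.0 2.5
   vertex 2.0 0.0 2.0
  endloop
 endfacet
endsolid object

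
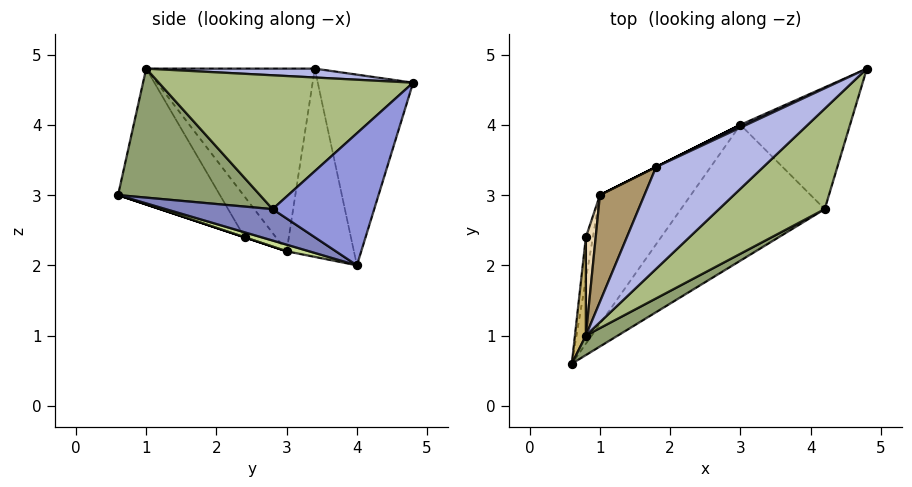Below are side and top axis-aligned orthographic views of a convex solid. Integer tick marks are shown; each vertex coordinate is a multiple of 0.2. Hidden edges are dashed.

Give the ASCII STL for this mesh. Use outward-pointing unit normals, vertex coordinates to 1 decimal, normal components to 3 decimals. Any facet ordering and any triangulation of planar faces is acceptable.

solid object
 facet normal -0.422 0.906 0.013
  outer loop
   vertex 3.0 4.0 2.0
   vertex 1.8 3.4 4.8
   vertex 4.8 4.8 4.6
  endloop
 endfacet
 facet normal 0.195 -0.401 -0.895
  outer loop
   vertex 4.2 2.8 2.8
   vertex 0.6 0.6 3.0
   vertex 3.0 4.0 2.0
  endloop
 endfacet
 facet normal 0.728 0.325 -0.604
  outer loop
   vertex 4.2 2.8 2.8
   vertex 3.0 4.0 2.0
   vertex 4.8 4.8 4.6
  endloop
 endfacet
 facet normal 0.082 -0.034 0.996
  outer loop
   vertex 0.8 1.0 4.8
   vertex 4.8 4.8 4.6
   vertex 1.8 3.4 4.8
  endloop
 endfacet
 facet normal 0.522 -0.843 0.129
  outer loop
   vertex 0.8 1.0 4.8
   vertex 0.6 0.6 3.0
   vertex 4.2 2.8 2.8
  endloop
 endfacet
 facet normal 0.615 -0.622 0.486
  outer loop
   vertex 0.8 1.0 4.8
   vertex 4.2 2.8 2.8
   vertex 4.8 4.8 4.6
  endloop
 endfacet
 facet normal 0.069 -0.326 -0.943
  outer loop
   vertex 1.0 3.0 2.2
   vertex 3.0 4.0 2.0
   vertex 0.6 0.6 3.0
  endloop
 endfacet
 facet normal -0.447 0.894 0.000
  outer loop
   vertex 1.0 3.0 2.2
   vertex 1.8 3.4 4.8
   vertex 3.0 4.0 2.0
  endloop
 endfacet
 facet normal -0.901 0.375 0.219
  outer loop
   vertex 1.0 3.0 2.2
   vertex 0.8 1.0 4.8
   vertex 1.8 3.4 4.8
  endloop
 endfacet
 facet normal -0.987 0.136 0.079
  outer loop
   vertex 0.8 2.4 2.4
   vertex 0.6 0.6 3.0
   vertex 0.8 1.0 4.8
  endloop
 endfacet
 facet normal 0.000 -0.316 -0.949
  outer loop
   vertex 0.8 2.4 2.4
   vertex 1.0 3.0 2.2
   vertex 0.6 0.6 3.0
  endloop
 endfacet
 facet normal -0.902 0.373 0.218
  outer loop
   vertex 0.8 2.4 2.4
   vertex 0.8 1.0 4.8
   vertex 1.0 3.0 2.2
  endloop
 endfacet
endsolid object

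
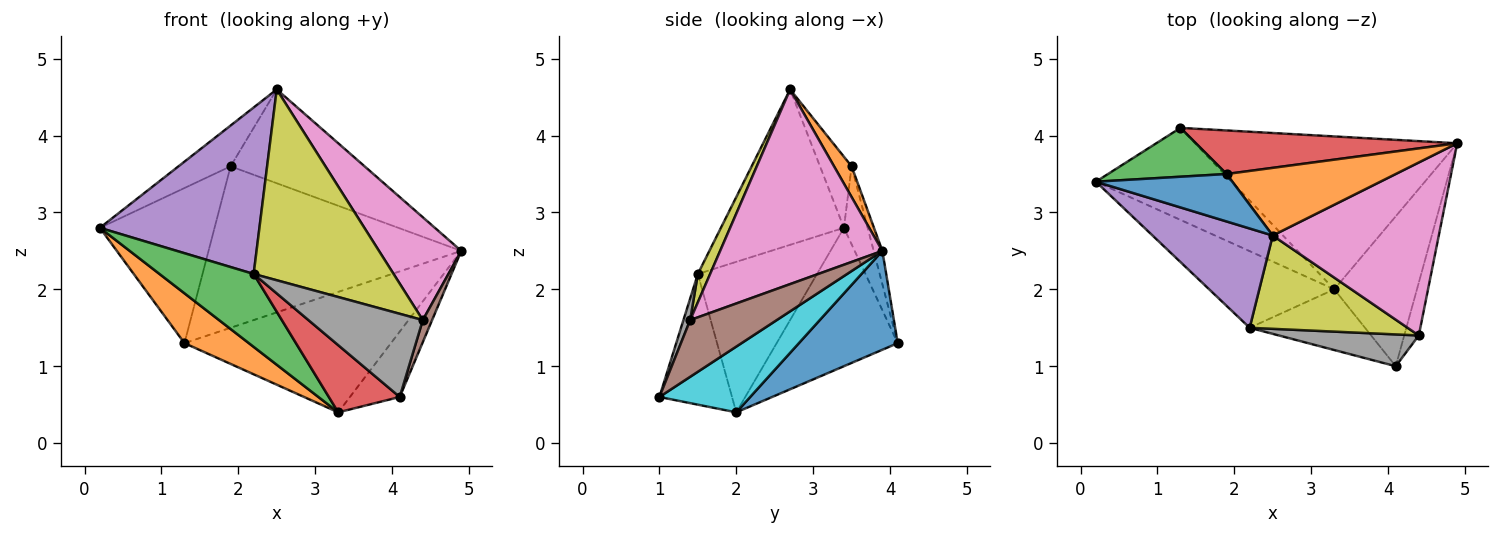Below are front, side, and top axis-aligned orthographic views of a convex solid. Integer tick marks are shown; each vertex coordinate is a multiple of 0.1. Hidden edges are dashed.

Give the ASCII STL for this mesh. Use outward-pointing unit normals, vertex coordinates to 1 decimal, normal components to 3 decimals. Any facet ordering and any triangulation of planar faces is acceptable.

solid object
 facet normal -0.368 0.606 0.705
  outer loop
   vertex 1.9 3.5 3.6
   vertex 0.2 3.4 2.8
   vertex 2.5 2.7 4.6
  endloop
 endfacet
 facet normal 0.106 0.806 0.582
  outer loop
   vertex 1.9 3.5 3.6
   vertex 2.5 2.7 4.6
   vertex 4.9 3.9 2.5
  endloop
 endfacet
 facet normal -0.194 0.936 0.295
  outer loop
   vertex 1.9 3.5 3.6
   vertex 1.3 4.1 1.3
   vertex 0.2 3.4 2.8
  endloop
 endfacet
 facet normal -0.033 0.965 0.260
  outer loop
   vertex 1.9 3.5 3.6
   vertex 4.9 3.9 2.5
   vertex 1.3 4.1 1.3
  endloop
 endfacet
 facet normal -0.552 -0.716 0.427
  outer loop
   vertex 2.2 1.5 2.2
   vertex 2.5 2.7 4.6
   vertex 0.2 3.4 2.8
  endloop
 endfacet
 facet normal 0.963 -0.104 -0.248
  outer loop
   vertex 4.4 1.4 1.6
   vertex 4.1 1.0 0.6
   vertex 4.9 3.9 2.5
  endloop
 endfacet
 facet normal 0.710 -0.360 0.606
  outer loop
   vertex 4.4 1.4 1.6
   vertex 4.9 3.9 2.5
   vertex 2.5 2.7 4.6
  endloop
 endfacet
 facet normal 0.055 -0.933 0.357
  outer loop
   vertex 4.4 1.4 1.6
   vertex 2.2 1.5 2.2
   vertex 4.1 1.0 0.6
  endloop
 endfacet
 facet normal 0.079 -0.896 0.438
  outer loop
   vertex 4.4 1.4 1.6
   vertex 2.5 2.7 4.6
   vertex 2.2 1.5 2.2
  endloop
 endfacet
 facet normal 0.589 0.323 -0.741
  outer loop
   vertex 3.3 2.0 0.4
   vertex 4.9 3.9 2.5
   vertex 4.1 1.0 0.6
  endloop
 endfacet
 facet normal 0.284 0.593 -0.753
  outer loop
   vertex 3.3 2.0 0.4
   vertex 1.3 4.1 1.3
   vertex 4.9 3.9 2.5
  endloop
 endfacet
 facet normal -0.667 -0.355 -0.655
  outer loop
   vertex 3.3 2.0 0.4
   vertex 0.2 3.4 2.8
   vertex 1.3 4.1 1.3
  endloop
 endfacet
 facet normal -0.657 -0.519 -0.546
  outer loop
   vertex 3.3 2.0 0.4
   vertex 2.2 1.5 2.2
   vertex 0.2 3.4 2.8
  endloop
 endfacet
 facet normal -0.605 -0.591 -0.534
  outer loop
   vertex 3.3 2.0 0.4
   vertex 4.1 1.0 0.6
   vertex 2.2 1.5 2.2
  endloop
 endfacet
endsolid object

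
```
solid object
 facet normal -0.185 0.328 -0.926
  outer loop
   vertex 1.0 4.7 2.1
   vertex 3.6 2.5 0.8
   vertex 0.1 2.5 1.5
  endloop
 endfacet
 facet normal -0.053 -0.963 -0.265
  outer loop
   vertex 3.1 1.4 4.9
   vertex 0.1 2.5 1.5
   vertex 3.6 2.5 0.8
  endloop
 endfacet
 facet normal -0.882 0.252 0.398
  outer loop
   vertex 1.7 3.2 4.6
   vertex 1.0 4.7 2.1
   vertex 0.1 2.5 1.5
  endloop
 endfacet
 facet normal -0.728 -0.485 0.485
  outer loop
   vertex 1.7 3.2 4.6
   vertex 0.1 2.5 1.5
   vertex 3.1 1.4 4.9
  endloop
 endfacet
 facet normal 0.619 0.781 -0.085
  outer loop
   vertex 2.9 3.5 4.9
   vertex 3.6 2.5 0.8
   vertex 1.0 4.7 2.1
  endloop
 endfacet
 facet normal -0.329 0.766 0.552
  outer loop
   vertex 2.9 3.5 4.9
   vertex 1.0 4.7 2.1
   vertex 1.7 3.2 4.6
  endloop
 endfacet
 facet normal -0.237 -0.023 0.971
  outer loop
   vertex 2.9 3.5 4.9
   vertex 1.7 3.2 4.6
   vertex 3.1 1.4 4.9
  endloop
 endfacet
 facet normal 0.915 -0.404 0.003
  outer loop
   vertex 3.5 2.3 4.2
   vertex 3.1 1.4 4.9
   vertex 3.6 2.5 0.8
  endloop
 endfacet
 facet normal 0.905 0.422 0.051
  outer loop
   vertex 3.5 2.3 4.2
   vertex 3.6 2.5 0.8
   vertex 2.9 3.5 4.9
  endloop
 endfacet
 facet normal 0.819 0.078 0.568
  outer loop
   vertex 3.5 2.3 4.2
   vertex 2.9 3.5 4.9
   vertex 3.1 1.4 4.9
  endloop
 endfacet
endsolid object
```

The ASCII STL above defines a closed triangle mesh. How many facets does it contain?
10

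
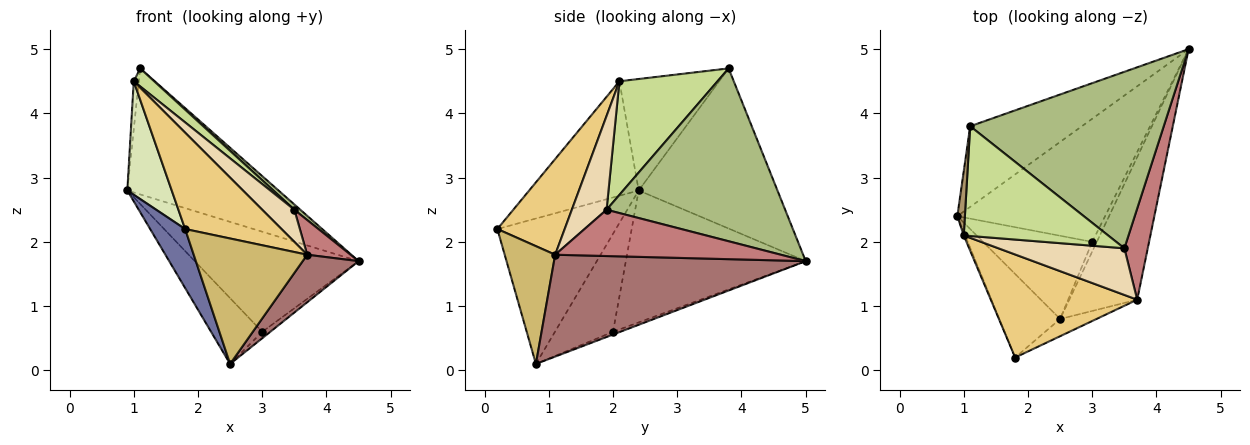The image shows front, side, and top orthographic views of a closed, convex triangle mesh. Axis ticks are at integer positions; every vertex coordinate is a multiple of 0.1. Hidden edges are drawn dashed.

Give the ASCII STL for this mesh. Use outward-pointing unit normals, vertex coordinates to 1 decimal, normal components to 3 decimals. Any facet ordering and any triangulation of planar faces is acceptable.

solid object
 facet normal -0.890 -0.263 -0.372
  outer loop
   vertex 2.5 0.8 0.1
   vertex 1.8 0.2 2.2
   vertex 0.9 2.4 2.8
  endloop
 endfacet
 facet normal -0.612 0.666 -0.427
  outer loop
   vertex 1.1 3.8 4.7
   vertex 4.5 5.0 1.7
   vertex 0.9 2.4 2.8
  endloop
 endfacet
 facet normal -0.569 0.519 -0.638
  outer loop
   vertex 3.0 2.0 0.6
   vertex 0.9 2.4 2.8
   vertex 4.5 5.0 1.7
  endloop
 endfacet
 facet normal -0.576 0.507 -0.642
  outer loop
   vertex 3.0 2.0 0.6
   vertex 2.5 0.8 0.1
   vertex 0.9 2.4 2.8
  endloop
 endfacet
 facet normal -0.447 0.496 -0.744
  outer loop
   vertex 3.0 2.0 0.6
   vertex 4.5 5.0 1.7
   vertex 2.5 0.8 0.1
  endloop
 endfacet
 facet normal 0.666 -0.022 0.746
  outer loop
   vertex 3.5 1.9 2.5
   vertex 4.5 5.0 1.7
   vertex 1.1 3.8 4.7
  endloop
 endfacet
 facet normal 0.613 -0.128 0.779
  outer loop
   vertex 1.0 2.1 4.5
   vertex 3.5 1.9 2.5
   vertex 1.1 3.8 4.7
  endloop
 endfacet
 facet normal -0.927 -0.376 -0.012
  outer loop
   vertex 1.0 2.1 4.5
   vertex 0.9 2.4 2.8
   vertex 1.8 0.2 2.2
  endloop
 endfacet
 facet normal -0.996 0.051 0.068
  outer loop
   vertex 1.0 2.1 4.5
   vertex 1.1 3.8 4.7
   vertex 0.9 2.4 2.8
  endloop
 endfacet
 facet normal 0.403 -0.907 -0.125
  outer loop
   vertex 3.7 1.1 1.8
   vertex 1.8 0.2 2.2
   vertex 2.5 0.8 0.1
  endloop
 endfacet
 facet normal 0.431 -0.616 0.659
  outer loop
   vertex 3.7 1.1 1.8
   vertex 1.0 2.1 4.5
   vertex 1.8 0.2 2.2
  endloop
 endfacet
 facet normal 0.523 -0.484 0.702
  outer loop
   vertex 3.7 1.1 1.8
   vertex 3.5 1.9 2.5
   vertex 1.0 2.1 4.5
  endloop
 endfacet
 facet normal 0.818 -0.182 -0.545
  outer loop
   vertex 3.7 1.1 1.8
   vertex 2.5 0.8 0.1
   vertex 4.5 5.0 1.7
  endloop
 endfacet
 facet normal 0.880 -0.169 0.445
  outer loop
   vertex 3.7 1.1 1.8
   vertex 4.5 5.0 1.7
   vertex 3.5 1.9 2.5
  endloop
 endfacet
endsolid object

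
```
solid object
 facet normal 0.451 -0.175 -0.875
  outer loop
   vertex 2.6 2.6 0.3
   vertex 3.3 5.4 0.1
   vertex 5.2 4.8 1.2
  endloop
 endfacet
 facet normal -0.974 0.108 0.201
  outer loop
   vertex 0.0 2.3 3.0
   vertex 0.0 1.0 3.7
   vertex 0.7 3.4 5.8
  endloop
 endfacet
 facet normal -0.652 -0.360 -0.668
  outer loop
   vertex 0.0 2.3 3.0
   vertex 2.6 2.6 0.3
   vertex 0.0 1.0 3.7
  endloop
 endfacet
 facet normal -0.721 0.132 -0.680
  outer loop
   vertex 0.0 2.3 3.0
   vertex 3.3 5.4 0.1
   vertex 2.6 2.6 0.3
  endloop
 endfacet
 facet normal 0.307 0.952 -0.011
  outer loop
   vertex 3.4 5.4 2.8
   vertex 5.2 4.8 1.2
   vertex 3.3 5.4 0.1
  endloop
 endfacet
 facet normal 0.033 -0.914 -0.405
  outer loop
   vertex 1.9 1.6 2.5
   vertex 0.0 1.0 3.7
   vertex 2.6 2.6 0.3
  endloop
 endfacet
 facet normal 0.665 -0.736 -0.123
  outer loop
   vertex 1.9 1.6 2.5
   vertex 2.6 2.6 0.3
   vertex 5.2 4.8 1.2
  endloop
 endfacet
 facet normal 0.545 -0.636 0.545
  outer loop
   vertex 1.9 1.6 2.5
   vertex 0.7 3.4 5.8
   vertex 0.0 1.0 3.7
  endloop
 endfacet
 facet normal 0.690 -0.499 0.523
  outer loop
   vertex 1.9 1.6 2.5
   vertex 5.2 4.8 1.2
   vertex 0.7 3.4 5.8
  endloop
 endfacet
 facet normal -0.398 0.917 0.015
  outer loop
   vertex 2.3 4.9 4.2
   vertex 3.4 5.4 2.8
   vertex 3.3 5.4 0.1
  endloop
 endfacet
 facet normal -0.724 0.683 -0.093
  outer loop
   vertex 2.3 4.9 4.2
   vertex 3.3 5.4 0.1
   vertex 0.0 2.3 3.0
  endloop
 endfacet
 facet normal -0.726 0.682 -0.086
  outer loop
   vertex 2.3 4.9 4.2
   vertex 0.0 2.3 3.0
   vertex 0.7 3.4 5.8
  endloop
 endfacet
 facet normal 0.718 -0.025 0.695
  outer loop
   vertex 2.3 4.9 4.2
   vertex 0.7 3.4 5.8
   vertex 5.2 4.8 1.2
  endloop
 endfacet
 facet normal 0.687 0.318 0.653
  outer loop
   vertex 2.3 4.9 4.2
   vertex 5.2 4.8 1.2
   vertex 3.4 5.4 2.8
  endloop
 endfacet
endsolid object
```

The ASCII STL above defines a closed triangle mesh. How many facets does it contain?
14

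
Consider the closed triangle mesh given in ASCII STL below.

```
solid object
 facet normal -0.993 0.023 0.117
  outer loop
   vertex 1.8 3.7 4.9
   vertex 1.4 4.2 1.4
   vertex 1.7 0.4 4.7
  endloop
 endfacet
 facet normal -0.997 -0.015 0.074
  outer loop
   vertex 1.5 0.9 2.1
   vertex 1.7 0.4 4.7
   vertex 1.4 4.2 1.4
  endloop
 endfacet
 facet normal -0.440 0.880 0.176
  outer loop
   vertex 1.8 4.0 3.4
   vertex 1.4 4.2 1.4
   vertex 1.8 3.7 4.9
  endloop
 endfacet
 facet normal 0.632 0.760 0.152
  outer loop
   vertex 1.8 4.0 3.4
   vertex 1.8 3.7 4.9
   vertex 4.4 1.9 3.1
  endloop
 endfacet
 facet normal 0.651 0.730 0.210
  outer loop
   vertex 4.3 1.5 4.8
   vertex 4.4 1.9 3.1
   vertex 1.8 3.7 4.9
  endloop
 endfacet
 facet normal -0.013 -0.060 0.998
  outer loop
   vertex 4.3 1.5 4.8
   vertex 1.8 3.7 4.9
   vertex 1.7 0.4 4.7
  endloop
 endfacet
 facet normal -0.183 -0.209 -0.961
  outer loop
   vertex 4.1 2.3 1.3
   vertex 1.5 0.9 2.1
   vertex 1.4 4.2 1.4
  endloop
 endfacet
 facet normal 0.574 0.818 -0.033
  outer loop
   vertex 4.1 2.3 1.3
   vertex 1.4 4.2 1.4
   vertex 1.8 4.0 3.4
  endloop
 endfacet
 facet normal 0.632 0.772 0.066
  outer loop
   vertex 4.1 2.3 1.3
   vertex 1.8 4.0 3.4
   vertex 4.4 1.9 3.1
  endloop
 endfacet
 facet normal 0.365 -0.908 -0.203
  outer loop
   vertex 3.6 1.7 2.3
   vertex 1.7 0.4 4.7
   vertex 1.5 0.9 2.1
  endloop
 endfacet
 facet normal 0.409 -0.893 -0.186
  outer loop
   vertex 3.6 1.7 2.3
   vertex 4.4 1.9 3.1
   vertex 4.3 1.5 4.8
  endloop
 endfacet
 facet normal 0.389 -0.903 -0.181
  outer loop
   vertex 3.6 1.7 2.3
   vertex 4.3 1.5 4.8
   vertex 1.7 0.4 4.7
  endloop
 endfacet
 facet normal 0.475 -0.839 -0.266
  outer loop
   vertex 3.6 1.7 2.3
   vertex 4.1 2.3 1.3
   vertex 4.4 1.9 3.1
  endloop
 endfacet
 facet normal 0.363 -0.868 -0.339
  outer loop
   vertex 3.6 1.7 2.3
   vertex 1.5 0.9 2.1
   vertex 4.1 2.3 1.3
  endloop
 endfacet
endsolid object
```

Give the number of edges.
21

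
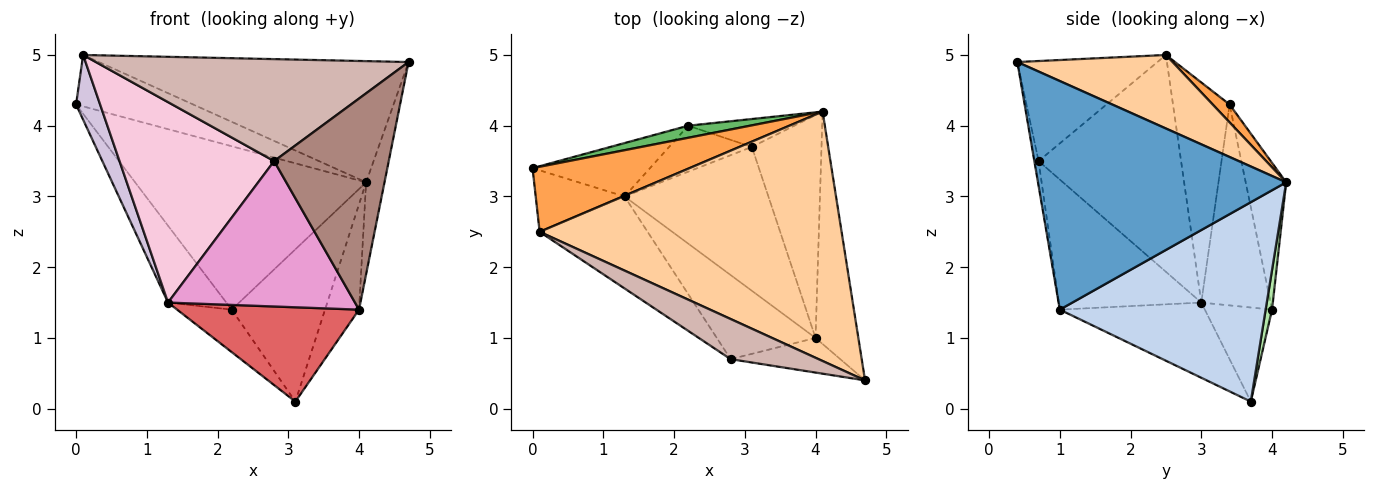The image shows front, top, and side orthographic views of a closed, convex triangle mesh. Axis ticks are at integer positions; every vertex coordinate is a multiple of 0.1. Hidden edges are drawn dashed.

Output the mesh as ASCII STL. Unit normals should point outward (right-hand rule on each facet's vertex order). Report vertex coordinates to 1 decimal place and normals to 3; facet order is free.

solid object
 facet normal 0.980 0.073 -0.184
  outer loop
   vertex 4.0 1.0 1.4
   vertex 4.1 4.2 3.2
   vertex 4.7 0.4 4.9
  endloop
 endfacet
 facet normal 0.933 0.154 -0.326
  outer loop
   vertex 4.0 1.0 1.4
   vertex 3.1 3.7 0.1
   vertex 4.1 4.2 3.2
  endloop
 endfacet
 facet normal 0.089 0.618 0.781
  outer loop
   vertex 0.1 2.5 5.0
   vertex 4.1 4.2 3.2
   vertex 0.0 3.4 4.3
  endloop
 endfacet
 facet normal 0.214 0.427 0.879
  outer loop
   vertex 0.1 2.5 5.0
   vertex 4.7 0.4 4.9
   vertex 4.1 4.2 3.2
  endloop
 endfacet
 facet normal -0.172 0.982 0.073
  outer loop
   vertex 2.2 4.0 1.4
   vertex 0.0 3.4 4.3
   vertex 4.1 4.2 3.2
  endloop
 endfacet
 facet normal 0.067 0.981 -0.180
  outer loop
   vertex 2.2 4.0 1.4
   vertex 4.1 4.2 3.2
   vertex 3.1 3.7 0.1
  endloop
 endfacet
 facet normal -0.401 -0.502 -0.766
  outer loop
   vertex 1.3 3.0 1.5
   vertex 3.1 3.7 0.1
   vertex 4.0 1.0 1.4
  endloop
 endfacet
 facet normal -0.698 0.588 -0.408
  outer loop
   vertex 1.3 3.0 1.5
   vertex 0.0 3.4 4.3
   vertex 2.2 4.0 1.4
  endloop
 endfacet
 facet normal -0.641 0.521 -0.564
  outer loop
   vertex 1.3 3.0 1.5
   vertex 2.2 4.0 1.4
   vertex 3.1 3.7 0.1
  endloop
 endfacet
 facet normal -0.863 -0.367 -0.348
  outer loop
   vertex 1.3 3.0 1.5
   vertex 0.1 2.5 5.0
   vertex 0.0 3.4 4.3
  endloop
 endfacet
 facet normal -0.037 -0.986 -0.162
  outer loop
   vertex 2.8 0.7 3.5
   vertex 4.0 1.0 1.4
   vertex 4.7 0.4 4.9
  endloop
 endfacet
 facet normal -0.385 -0.859 0.338
  outer loop
   vertex 2.8 0.7 3.5
   vertex 4.7 0.4 4.9
   vertex 0.1 2.5 5.0
  endloop
 endfacet
 facet normal -0.551 -0.723 -0.418
  outer loop
   vertex 2.8 0.7 3.5
   vertex 1.3 3.0 1.5
   vertex 4.0 1.0 1.4
  endloop
 endfacet
 facet normal -0.642 -0.697 -0.320
  outer loop
   vertex 2.8 0.7 3.5
   vertex 0.1 2.5 5.0
   vertex 1.3 3.0 1.5
  endloop
 endfacet
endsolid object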